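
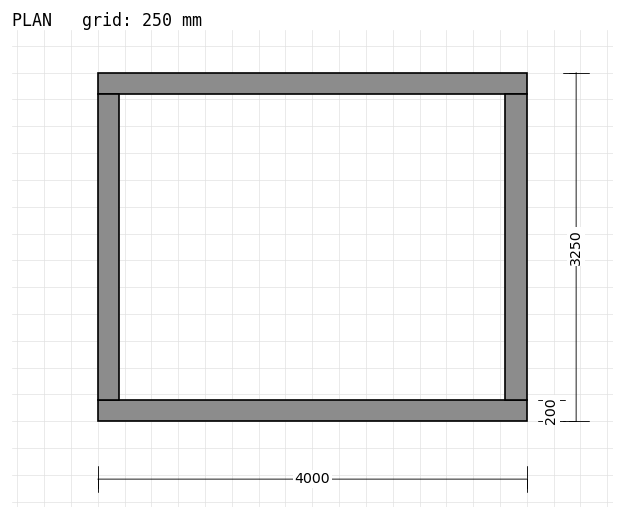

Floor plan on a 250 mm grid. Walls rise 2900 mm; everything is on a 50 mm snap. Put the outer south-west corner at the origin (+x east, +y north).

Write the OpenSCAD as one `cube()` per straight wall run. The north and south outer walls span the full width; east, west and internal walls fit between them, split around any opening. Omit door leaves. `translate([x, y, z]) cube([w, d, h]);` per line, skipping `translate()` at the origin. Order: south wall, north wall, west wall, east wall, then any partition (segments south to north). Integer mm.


cube([4000, 200, 2900]);
translate([0, 3050, 0]) cube([4000, 200, 2900]);
translate([0, 200, 0]) cube([200, 2850, 2900]);
translate([3800, 200, 0]) cube([200, 2850, 2900]);


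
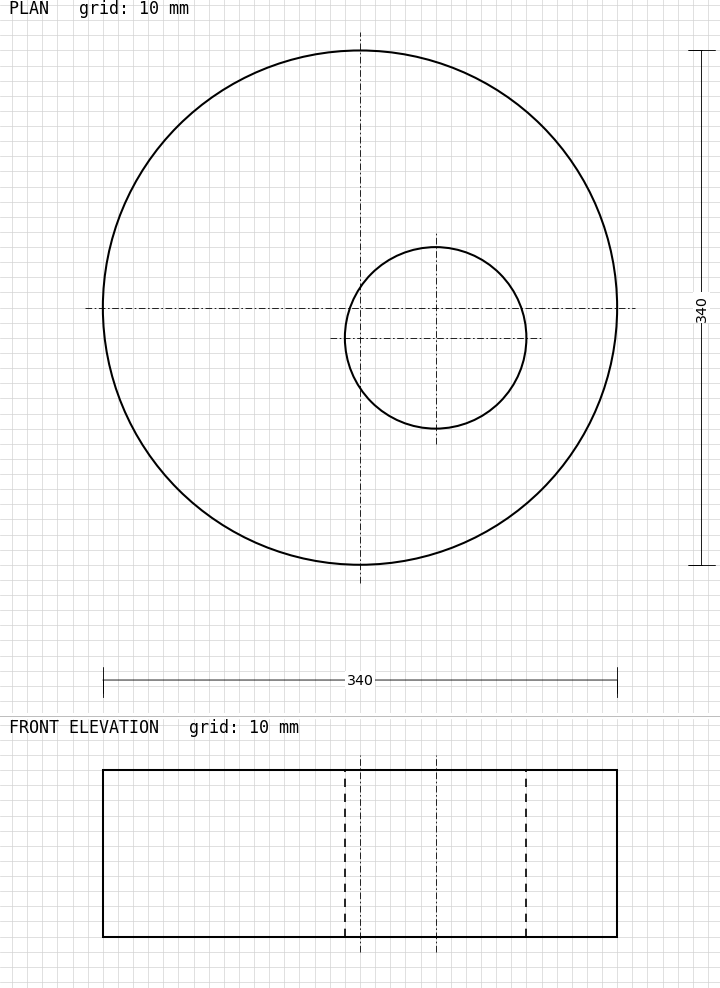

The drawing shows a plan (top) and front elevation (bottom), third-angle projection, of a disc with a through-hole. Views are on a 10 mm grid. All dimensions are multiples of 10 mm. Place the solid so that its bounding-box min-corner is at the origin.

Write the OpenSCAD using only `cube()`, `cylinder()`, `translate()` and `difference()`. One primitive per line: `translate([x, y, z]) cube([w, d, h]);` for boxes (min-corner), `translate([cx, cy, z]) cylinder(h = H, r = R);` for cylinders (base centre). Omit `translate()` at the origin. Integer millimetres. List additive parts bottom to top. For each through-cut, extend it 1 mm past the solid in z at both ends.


difference() {
  translate([170, 170, 0]) cylinder(h = 110, r = 170);
  translate([220, 150, -1]) cylinder(h = 112, r = 60);
}


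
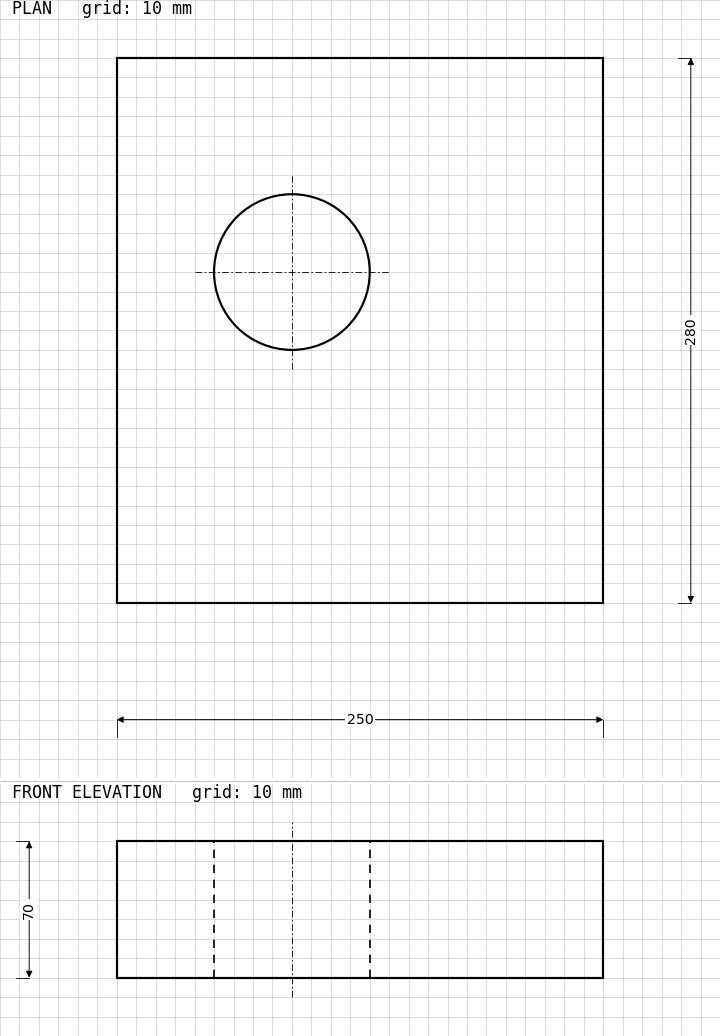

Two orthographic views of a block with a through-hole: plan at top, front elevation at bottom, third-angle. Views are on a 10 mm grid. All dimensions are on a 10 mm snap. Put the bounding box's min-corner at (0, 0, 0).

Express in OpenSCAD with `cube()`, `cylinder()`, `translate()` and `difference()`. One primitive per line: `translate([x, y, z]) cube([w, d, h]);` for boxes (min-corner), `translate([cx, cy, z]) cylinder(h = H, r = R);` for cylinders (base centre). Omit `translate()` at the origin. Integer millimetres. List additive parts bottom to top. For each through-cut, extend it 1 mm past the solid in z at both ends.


difference() {
  cube([250, 280, 70]);
  translate([90, 170, -1]) cylinder(h = 72, r = 40);
}


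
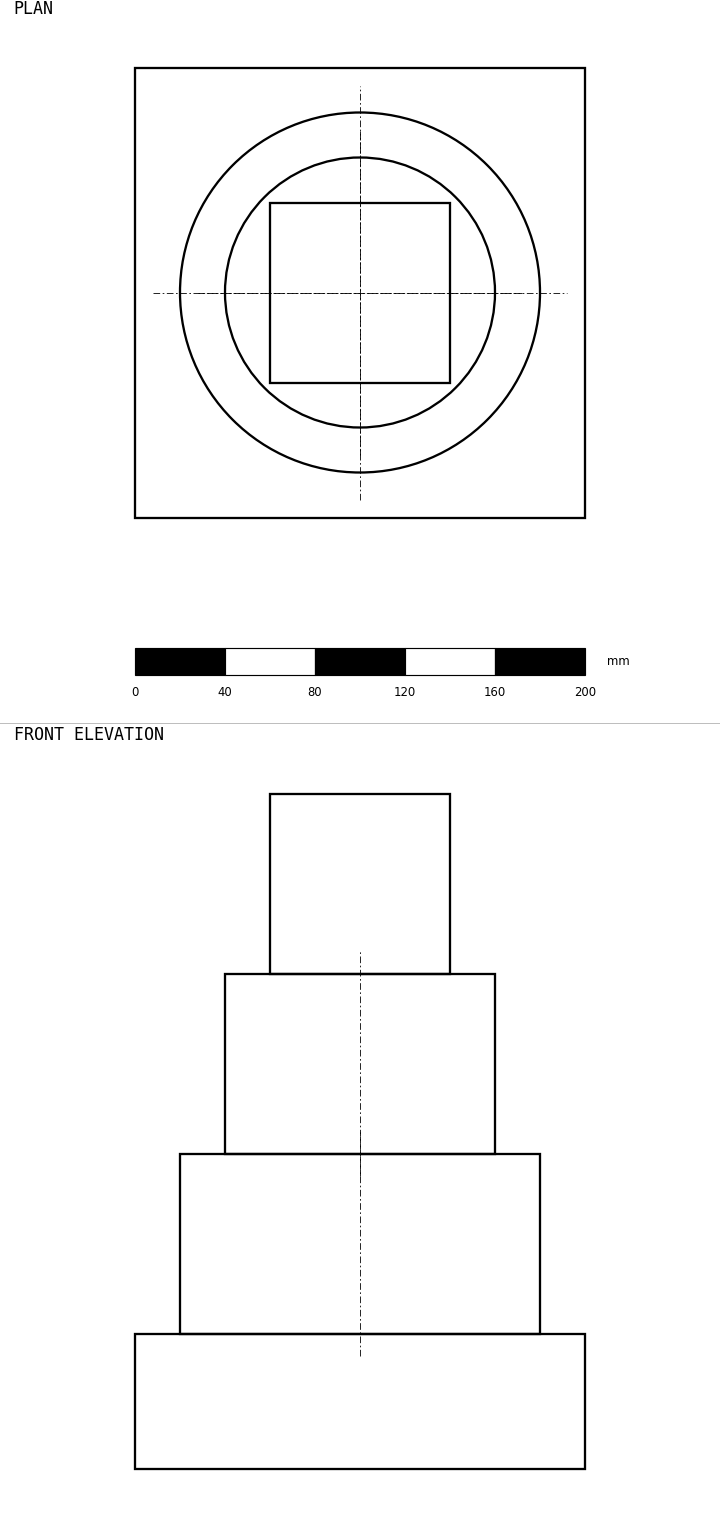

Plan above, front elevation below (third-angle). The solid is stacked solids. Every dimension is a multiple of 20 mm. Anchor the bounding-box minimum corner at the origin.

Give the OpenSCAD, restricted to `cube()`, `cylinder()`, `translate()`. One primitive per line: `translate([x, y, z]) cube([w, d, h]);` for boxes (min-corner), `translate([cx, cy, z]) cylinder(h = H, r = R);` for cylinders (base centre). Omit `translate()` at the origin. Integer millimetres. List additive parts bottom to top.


cube([200, 200, 60]);
translate([100, 100, 60]) cylinder(h = 80, r = 80);
translate([100, 100, 140]) cylinder(h = 80, r = 60);
translate([60, 60, 220]) cube([80, 80, 80]);


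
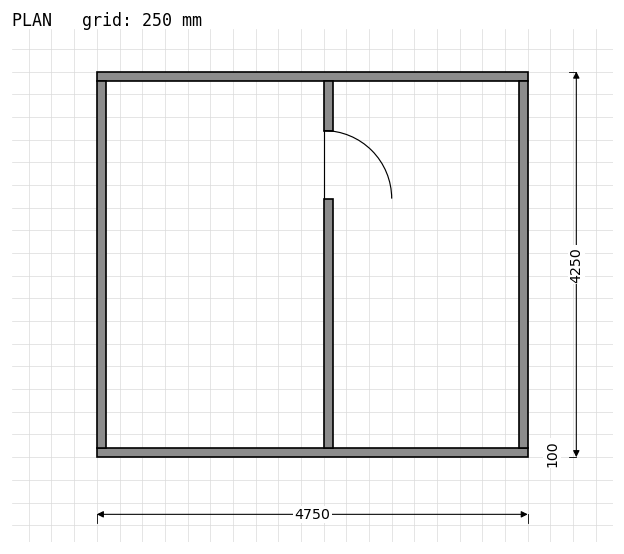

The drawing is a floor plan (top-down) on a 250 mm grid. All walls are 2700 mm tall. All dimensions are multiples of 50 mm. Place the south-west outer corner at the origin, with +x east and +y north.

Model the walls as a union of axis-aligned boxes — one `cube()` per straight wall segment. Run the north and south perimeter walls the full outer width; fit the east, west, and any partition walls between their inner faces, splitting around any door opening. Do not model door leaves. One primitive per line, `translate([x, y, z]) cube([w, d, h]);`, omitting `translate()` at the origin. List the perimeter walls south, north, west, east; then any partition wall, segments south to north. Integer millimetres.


cube([4750, 100, 2700]);
translate([0, 4150, 0]) cube([4750, 100, 2700]);
translate([0, 100, 0]) cube([100, 4050, 2700]);
translate([4650, 100, 0]) cube([100, 4050, 2700]);
translate([2500, 100, 0]) cube([100, 2750, 2700]);
translate([2500, 3600, 0]) cube([100, 550, 2700]);


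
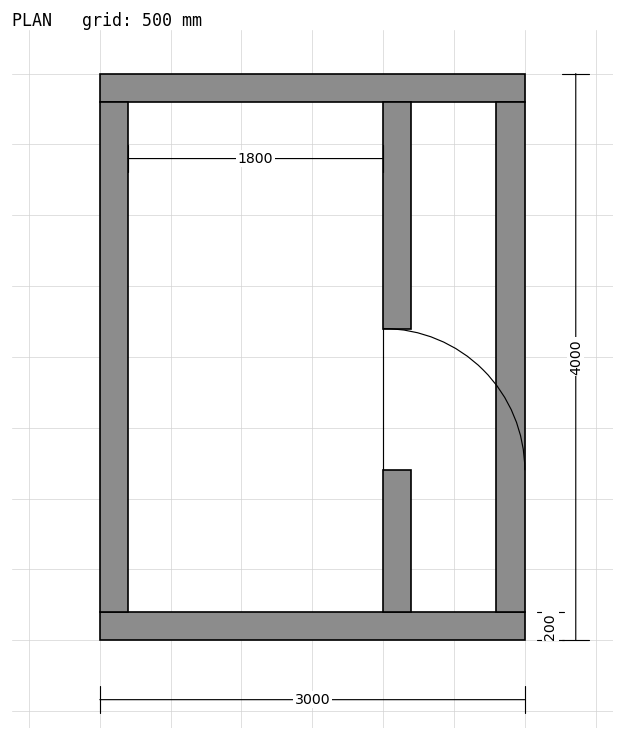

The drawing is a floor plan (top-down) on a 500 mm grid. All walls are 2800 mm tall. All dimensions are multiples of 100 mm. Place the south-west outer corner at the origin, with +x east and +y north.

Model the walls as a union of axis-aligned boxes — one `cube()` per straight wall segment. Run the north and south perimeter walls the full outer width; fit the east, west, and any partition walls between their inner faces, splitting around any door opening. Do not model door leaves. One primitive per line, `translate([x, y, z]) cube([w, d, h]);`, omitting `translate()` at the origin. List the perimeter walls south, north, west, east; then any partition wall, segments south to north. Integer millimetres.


cube([3000, 200, 2800]);
translate([0, 3800, 0]) cube([3000, 200, 2800]);
translate([0, 200, 0]) cube([200, 3600, 2800]);
translate([2800, 200, 0]) cube([200, 3600, 2800]);
translate([2000, 200, 0]) cube([200, 1000, 2800]);
translate([2000, 2200, 0]) cube([200, 1600, 2800]);


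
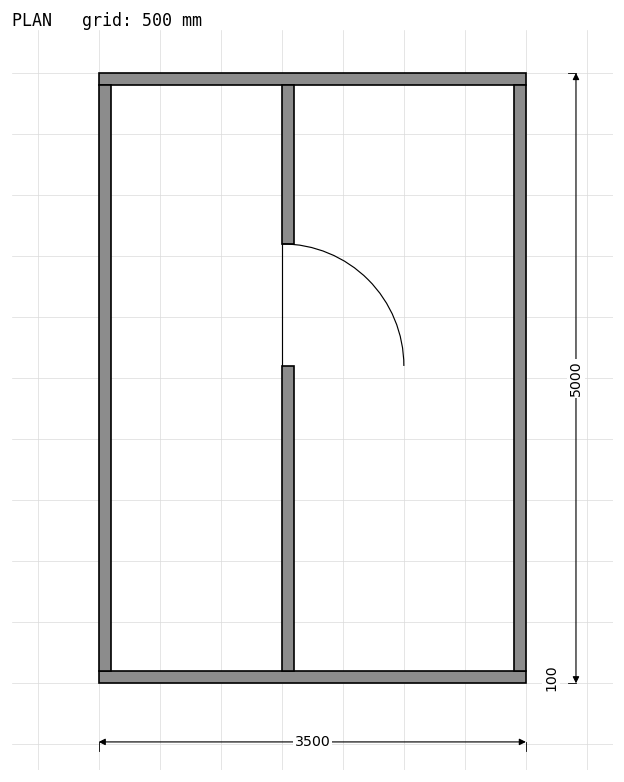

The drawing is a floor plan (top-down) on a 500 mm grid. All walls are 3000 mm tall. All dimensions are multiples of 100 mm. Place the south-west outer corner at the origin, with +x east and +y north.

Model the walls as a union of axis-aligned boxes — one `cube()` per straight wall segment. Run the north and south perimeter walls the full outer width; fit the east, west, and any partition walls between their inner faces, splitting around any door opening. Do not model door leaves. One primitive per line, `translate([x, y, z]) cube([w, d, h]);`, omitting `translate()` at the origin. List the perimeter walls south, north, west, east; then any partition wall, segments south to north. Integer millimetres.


cube([3500, 100, 3000]);
translate([0, 4900, 0]) cube([3500, 100, 3000]);
translate([0, 100, 0]) cube([100, 4800, 3000]);
translate([3400, 100, 0]) cube([100, 4800, 3000]);
translate([1500, 100, 0]) cube([100, 2500, 3000]);
translate([1500, 3600, 0]) cube([100, 1300, 3000]);


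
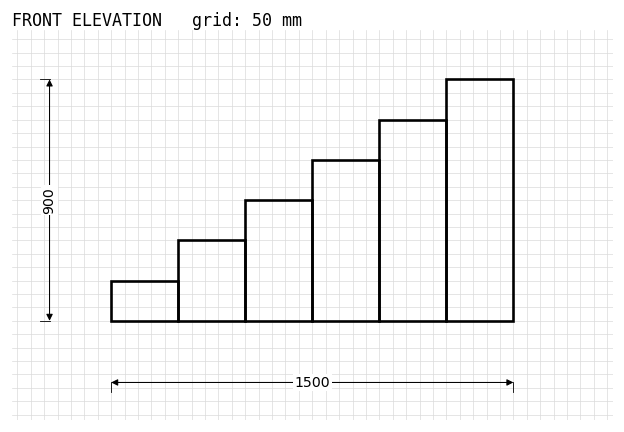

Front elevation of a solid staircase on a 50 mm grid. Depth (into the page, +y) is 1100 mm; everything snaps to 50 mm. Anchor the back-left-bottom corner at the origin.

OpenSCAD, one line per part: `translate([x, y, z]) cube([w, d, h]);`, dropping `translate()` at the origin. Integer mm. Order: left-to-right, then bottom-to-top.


cube([250, 1100, 150]);
translate([250, 0, 0]) cube([250, 1100, 300]);
translate([500, 0, 0]) cube([250, 1100, 450]);
translate([750, 0, 0]) cube([250, 1100, 600]);
translate([1000, 0, 0]) cube([250, 1100, 750]);
translate([1250, 0, 0]) cube([250, 1100, 900]);


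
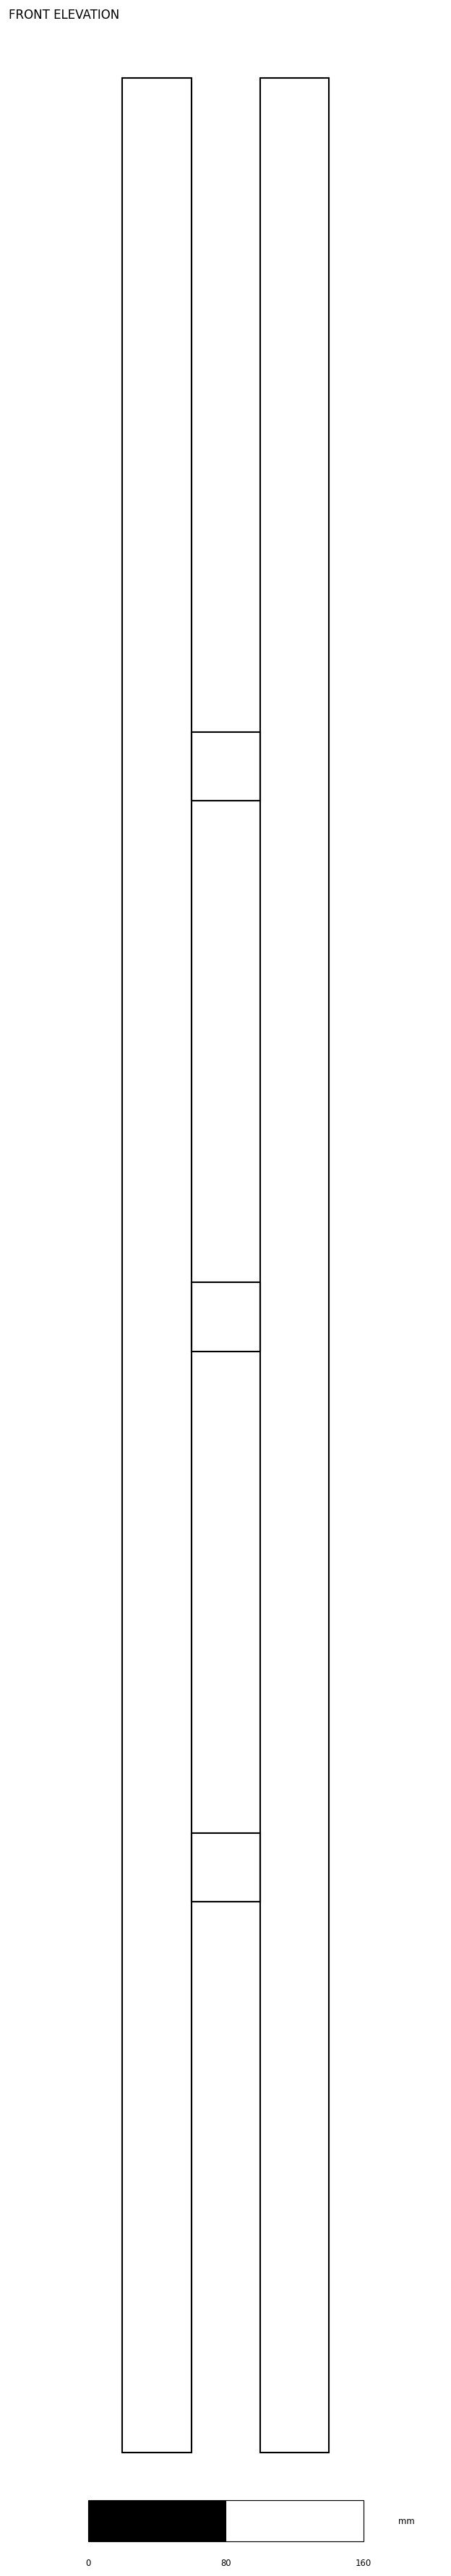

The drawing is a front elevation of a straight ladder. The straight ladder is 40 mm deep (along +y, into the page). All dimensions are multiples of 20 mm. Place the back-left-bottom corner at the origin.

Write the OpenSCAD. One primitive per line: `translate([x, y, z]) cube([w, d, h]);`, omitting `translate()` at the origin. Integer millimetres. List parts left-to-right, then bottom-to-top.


cube([40, 40, 1380]);
translate([40, 0, 320]) cube([40, 40, 40]);
translate([40, 0, 640]) cube([40, 40, 40]);
translate([40, 0, 960]) cube([40, 40, 40]);
translate([80, 0, 0]) cube([40, 40, 1380]);


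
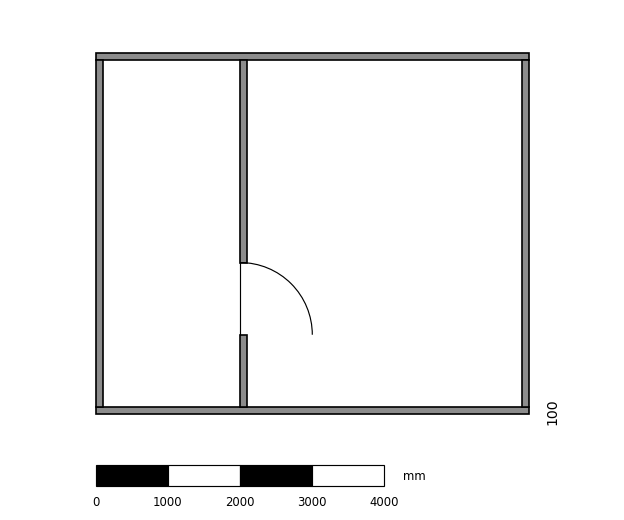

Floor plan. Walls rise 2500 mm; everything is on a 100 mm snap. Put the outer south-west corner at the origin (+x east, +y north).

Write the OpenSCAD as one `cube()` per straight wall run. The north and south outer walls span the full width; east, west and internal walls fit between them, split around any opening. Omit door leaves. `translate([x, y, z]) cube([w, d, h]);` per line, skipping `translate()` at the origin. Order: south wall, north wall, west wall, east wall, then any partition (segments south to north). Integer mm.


cube([6000, 100, 2500]);
translate([0, 4900, 0]) cube([6000, 100, 2500]);
translate([0, 100, 0]) cube([100, 4800, 2500]);
translate([5900, 100, 0]) cube([100, 4800, 2500]);
translate([2000, 100, 0]) cube([100, 1000, 2500]);
translate([2000, 2100, 0]) cube([100, 2800, 2500]);


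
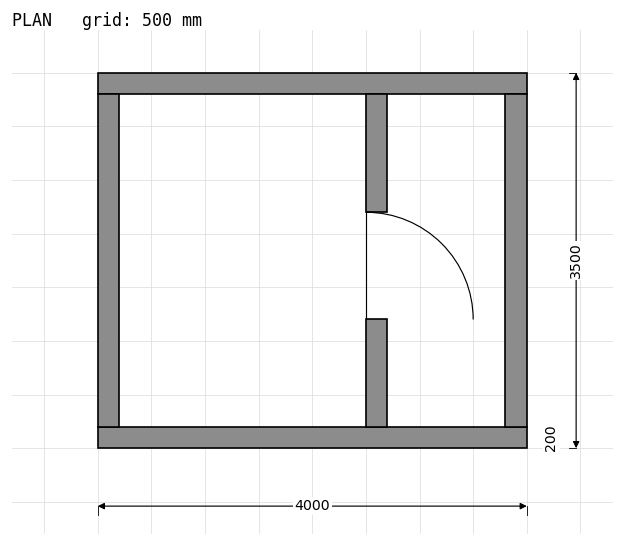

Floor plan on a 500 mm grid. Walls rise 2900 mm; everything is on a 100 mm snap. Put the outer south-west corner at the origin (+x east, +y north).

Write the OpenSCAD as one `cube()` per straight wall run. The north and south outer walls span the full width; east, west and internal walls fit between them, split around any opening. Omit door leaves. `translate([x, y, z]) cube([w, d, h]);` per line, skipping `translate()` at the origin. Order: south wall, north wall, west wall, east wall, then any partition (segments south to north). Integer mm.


cube([4000, 200, 2900]);
translate([0, 3300, 0]) cube([4000, 200, 2900]);
translate([0, 200, 0]) cube([200, 3100, 2900]);
translate([3800, 200, 0]) cube([200, 3100, 2900]);
translate([2500, 200, 0]) cube([200, 1000, 2900]);
translate([2500, 2200, 0]) cube([200, 1100, 2900]);


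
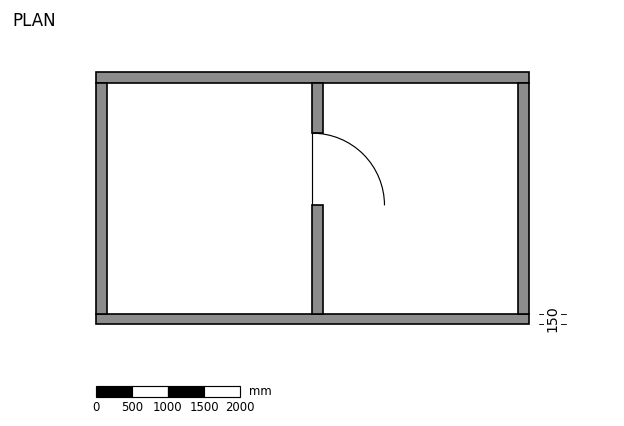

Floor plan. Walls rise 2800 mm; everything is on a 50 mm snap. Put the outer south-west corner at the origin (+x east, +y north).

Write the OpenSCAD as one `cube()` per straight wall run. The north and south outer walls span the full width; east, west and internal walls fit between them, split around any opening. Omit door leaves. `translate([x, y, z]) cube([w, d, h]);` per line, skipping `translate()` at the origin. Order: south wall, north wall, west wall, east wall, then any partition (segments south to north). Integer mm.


cube([6000, 150, 2800]);
translate([0, 3350, 0]) cube([6000, 150, 2800]);
translate([0, 150, 0]) cube([150, 3200, 2800]);
translate([5850, 150, 0]) cube([150, 3200, 2800]);
translate([3000, 150, 0]) cube([150, 1500, 2800]);
translate([3000, 2650, 0]) cube([150, 700, 2800]);


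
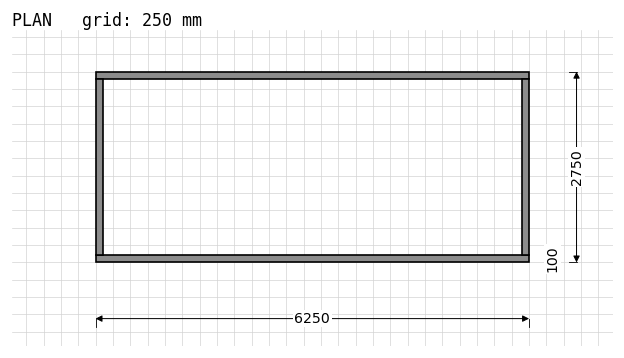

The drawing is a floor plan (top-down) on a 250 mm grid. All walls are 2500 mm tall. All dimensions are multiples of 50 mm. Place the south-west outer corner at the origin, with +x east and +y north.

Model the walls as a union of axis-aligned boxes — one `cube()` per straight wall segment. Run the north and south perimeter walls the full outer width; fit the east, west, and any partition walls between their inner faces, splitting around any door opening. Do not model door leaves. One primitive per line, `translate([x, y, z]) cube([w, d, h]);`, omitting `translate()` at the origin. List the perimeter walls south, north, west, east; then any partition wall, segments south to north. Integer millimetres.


cube([6250, 100, 2500]);
translate([0, 2650, 0]) cube([6250, 100, 2500]);
translate([0, 100, 0]) cube([100, 2550, 2500]);
translate([6150, 100, 0]) cube([100, 2550, 2500]);


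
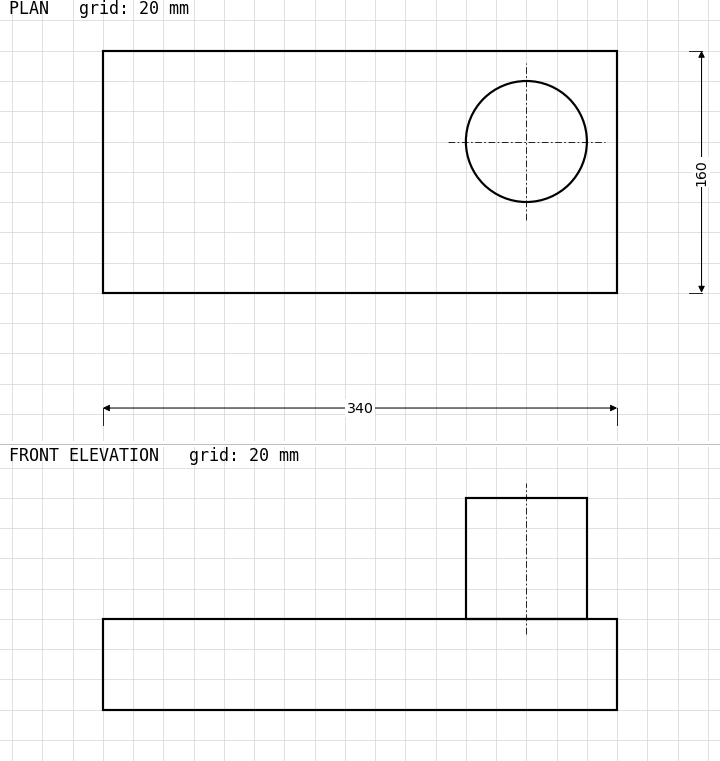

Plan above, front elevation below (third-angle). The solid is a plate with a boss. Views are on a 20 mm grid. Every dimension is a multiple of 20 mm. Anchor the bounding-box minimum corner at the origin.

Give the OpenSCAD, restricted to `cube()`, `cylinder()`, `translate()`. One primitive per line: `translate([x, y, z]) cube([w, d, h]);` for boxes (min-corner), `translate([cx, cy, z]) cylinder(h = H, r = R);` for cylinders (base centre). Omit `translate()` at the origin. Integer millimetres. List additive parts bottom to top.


cube([340, 160, 60]);
translate([280, 100, 60]) cylinder(h = 80, r = 40);


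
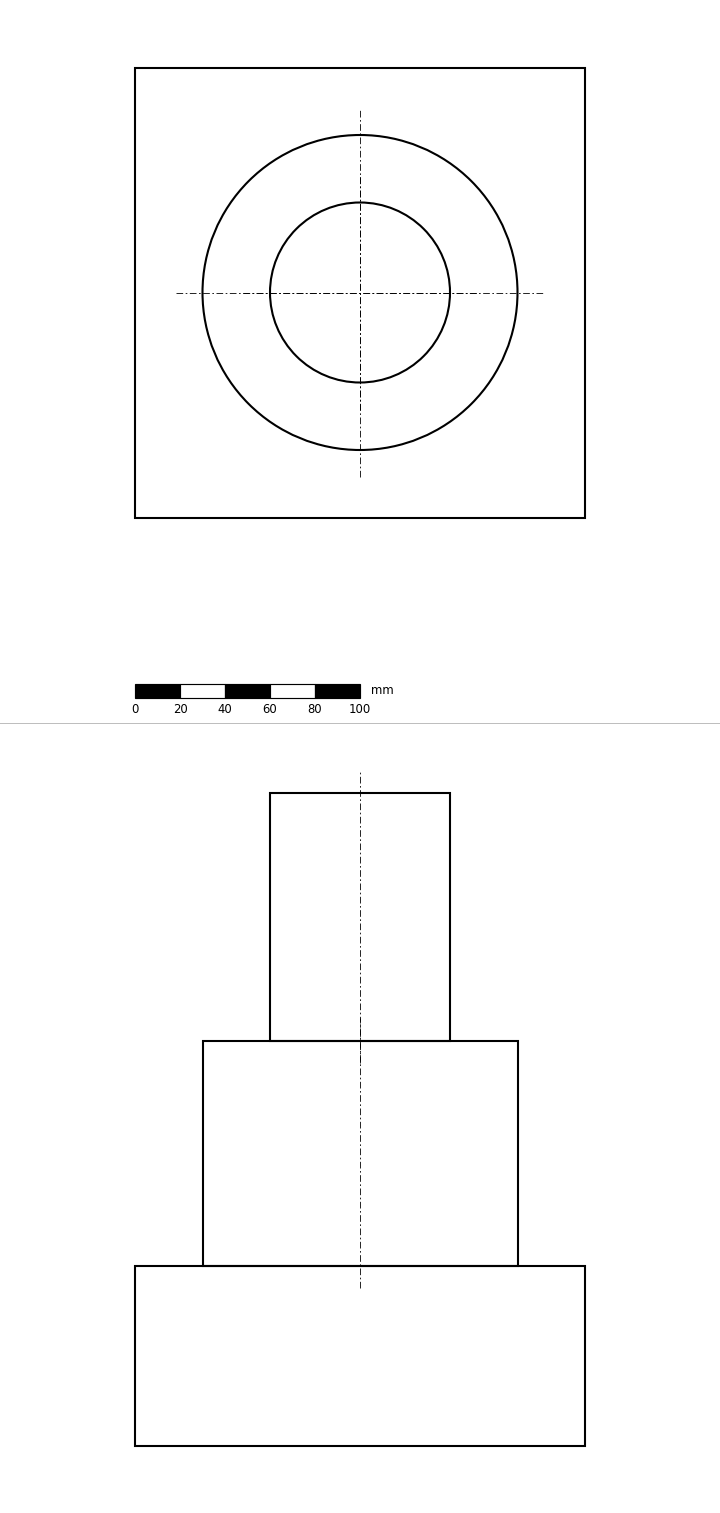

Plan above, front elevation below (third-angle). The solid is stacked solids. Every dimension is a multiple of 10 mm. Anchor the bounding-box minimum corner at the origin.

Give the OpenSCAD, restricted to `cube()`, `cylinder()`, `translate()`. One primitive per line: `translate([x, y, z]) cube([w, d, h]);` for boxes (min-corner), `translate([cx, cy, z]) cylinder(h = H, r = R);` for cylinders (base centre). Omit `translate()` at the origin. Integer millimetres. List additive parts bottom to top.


cube([200, 200, 80]);
translate([100, 100, 80]) cylinder(h = 100, r = 70);
translate([100, 100, 180]) cylinder(h = 110, r = 40);


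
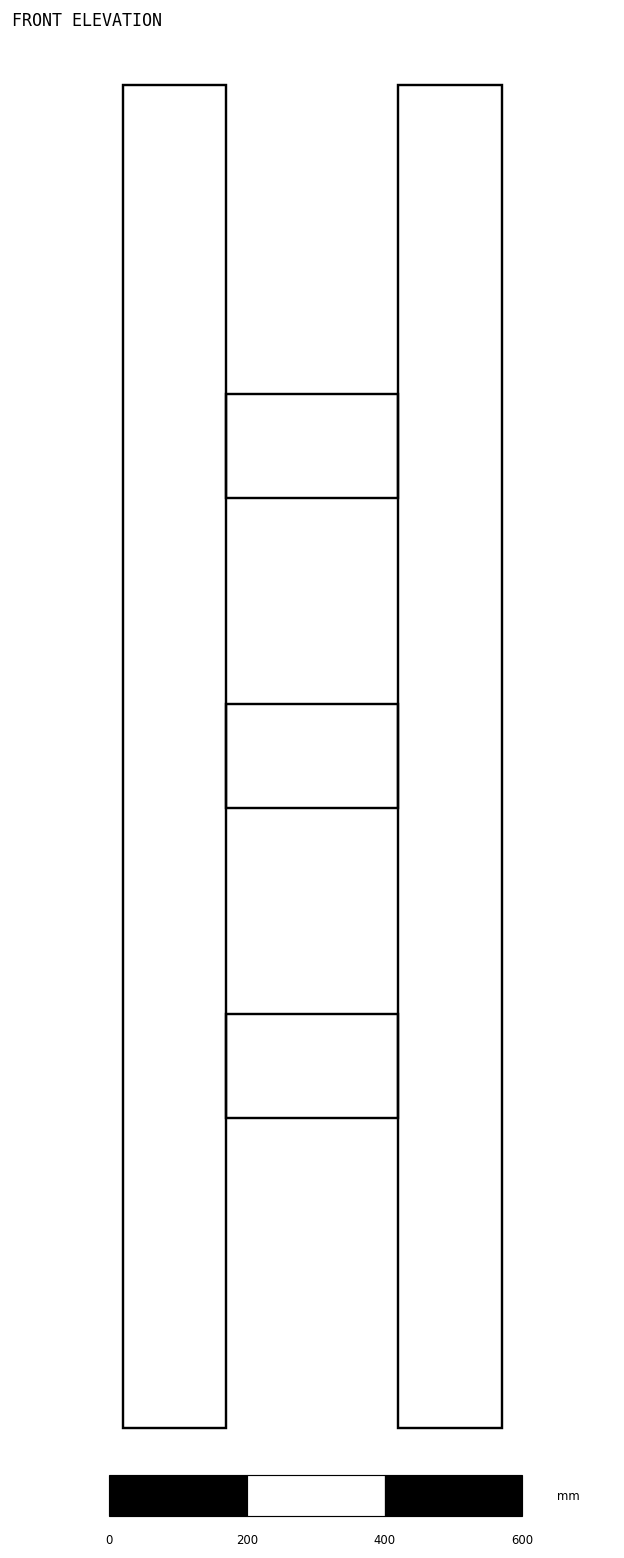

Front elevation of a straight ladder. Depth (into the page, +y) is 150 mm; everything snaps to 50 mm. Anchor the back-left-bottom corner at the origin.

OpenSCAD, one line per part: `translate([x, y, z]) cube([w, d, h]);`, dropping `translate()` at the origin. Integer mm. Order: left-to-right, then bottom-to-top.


cube([150, 150, 1950]);
translate([150, 0, 450]) cube([250, 150, 150]);
translate([150, 0, 900]) cube([250, 150, 150]);
translate([150, 0, 1350]) cube([250, 150, 150]);
translate([400, 0, 0]) cube([150, 150, 1950]);


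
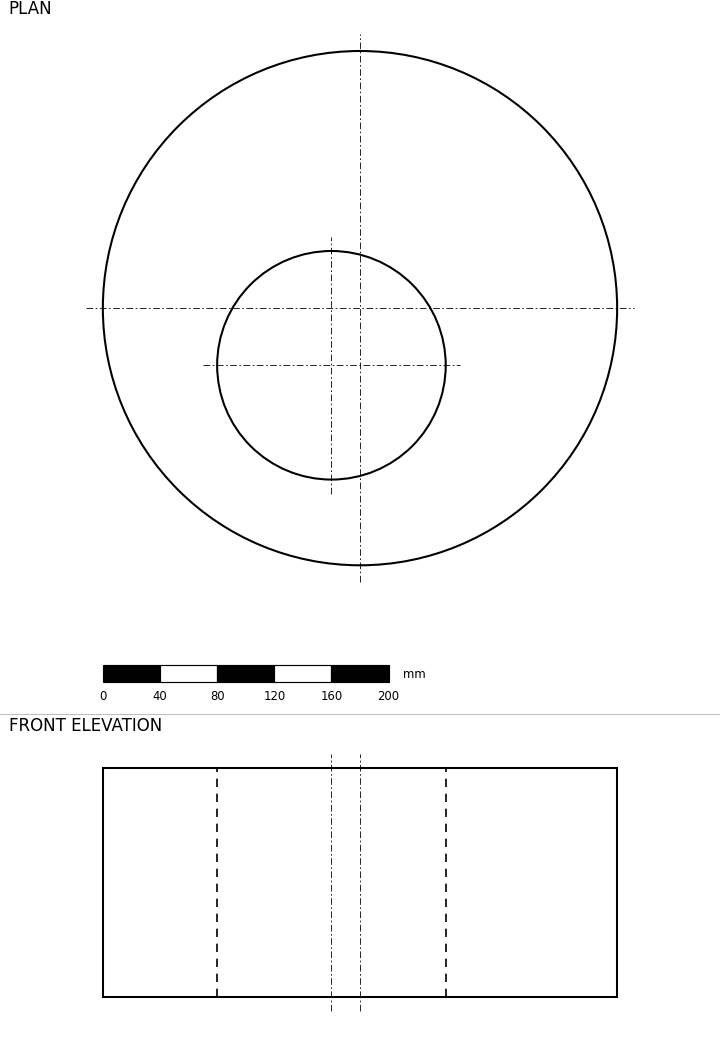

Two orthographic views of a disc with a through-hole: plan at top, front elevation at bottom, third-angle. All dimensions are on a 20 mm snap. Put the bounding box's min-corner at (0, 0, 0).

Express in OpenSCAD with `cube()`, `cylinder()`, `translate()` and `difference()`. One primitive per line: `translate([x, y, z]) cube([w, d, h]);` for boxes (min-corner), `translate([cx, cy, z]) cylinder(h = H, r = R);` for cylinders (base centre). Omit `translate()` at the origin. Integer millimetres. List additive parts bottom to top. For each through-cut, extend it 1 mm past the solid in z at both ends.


difference() {
  translate([180, 180, 0]) cylinder(h = 160, r = 180);
  translate([160, 140, -1]) cylinder(h = 162, r = 80);
}


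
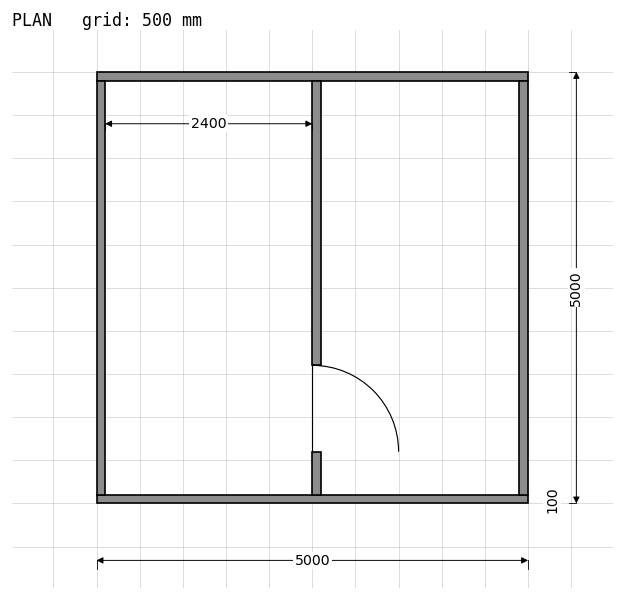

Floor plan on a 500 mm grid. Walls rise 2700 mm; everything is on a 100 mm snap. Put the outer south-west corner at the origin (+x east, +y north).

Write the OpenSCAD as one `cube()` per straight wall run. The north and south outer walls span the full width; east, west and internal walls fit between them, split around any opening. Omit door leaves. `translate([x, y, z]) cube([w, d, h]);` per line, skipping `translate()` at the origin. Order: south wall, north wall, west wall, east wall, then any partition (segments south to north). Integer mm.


cube([5000, 100, 2700]);
translate([0, 4900, 0]) cube([5000, 100, 2700]);
translate([0, 100, 0]) cube([100, 4800, 2700]);
translate([4900, 100, 0]) cube([100, 4800, 2700]);
translate([2500, 100, 0]) cube([100, 500, 2700]);
translate([2500, 1600, 0]) cube([100, 3300, 2700]);


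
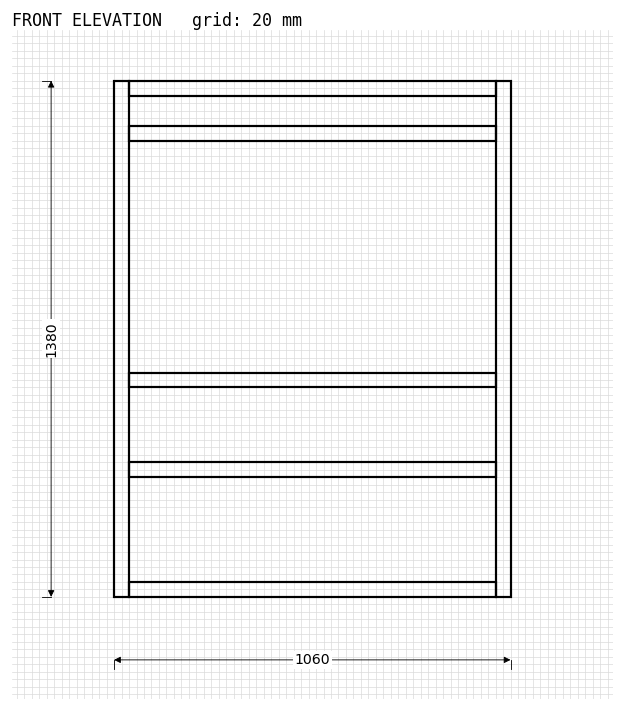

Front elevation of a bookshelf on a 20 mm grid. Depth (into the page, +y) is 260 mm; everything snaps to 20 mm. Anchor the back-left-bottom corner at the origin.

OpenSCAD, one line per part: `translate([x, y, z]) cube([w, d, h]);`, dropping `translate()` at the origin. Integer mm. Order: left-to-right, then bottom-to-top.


cube([40, 260, 1380]);
translate([40, 0, 0]) cube([980, 260, 40]);
translate([40, 0, 320]) cube([980, 260, 40]);
translate([40, 0, 560]) cube([980, 260, 40]);
translate([40, 0, 1220]) cube([980, 260, 40]);
translate([40, 0, 1340]) cube([980, 260, 40]);
translate([1020, 0, 0]) cube([40, 260, 1380]);


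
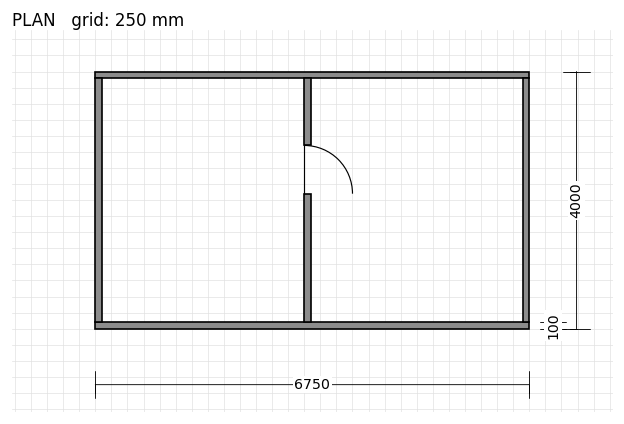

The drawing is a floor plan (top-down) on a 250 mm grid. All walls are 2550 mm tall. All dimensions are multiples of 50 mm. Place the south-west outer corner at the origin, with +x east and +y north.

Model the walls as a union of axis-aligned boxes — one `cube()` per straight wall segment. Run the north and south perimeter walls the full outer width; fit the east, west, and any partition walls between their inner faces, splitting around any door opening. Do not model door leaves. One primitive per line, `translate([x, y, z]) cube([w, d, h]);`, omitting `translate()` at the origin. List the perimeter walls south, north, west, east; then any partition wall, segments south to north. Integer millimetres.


cube([6750, 100, 2550]);
translate([0, 3900, 0]) cube([6750, 100, 2550]);
translate([0, 100, 0]) cube([100, 3800, 2550]);
translate([6650, 100, 0]) cube([100, 3800, 2550]);
translate([3250, 100, 0]) cube([100, 2000, 2550]);
translate([3250, 2850, 0]) cube([100, 1050, 2550]);


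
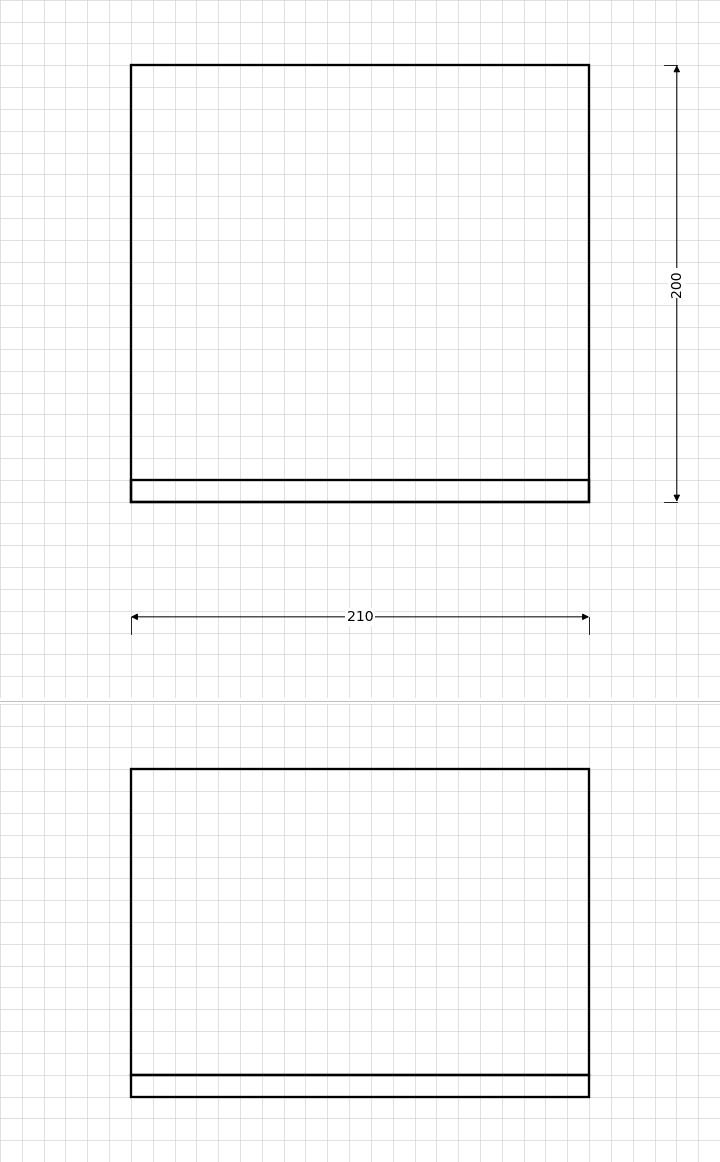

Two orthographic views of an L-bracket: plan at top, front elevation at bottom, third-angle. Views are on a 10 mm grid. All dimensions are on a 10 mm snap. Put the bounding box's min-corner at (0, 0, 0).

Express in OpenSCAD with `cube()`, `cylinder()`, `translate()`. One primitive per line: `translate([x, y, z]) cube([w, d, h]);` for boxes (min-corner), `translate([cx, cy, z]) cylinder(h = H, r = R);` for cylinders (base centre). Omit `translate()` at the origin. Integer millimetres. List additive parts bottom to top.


cube([210, 200, 10]);
translate([0, 0, 10]) cube([210, 10, 140]);


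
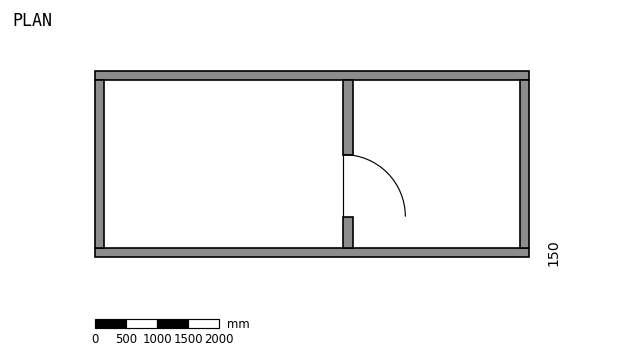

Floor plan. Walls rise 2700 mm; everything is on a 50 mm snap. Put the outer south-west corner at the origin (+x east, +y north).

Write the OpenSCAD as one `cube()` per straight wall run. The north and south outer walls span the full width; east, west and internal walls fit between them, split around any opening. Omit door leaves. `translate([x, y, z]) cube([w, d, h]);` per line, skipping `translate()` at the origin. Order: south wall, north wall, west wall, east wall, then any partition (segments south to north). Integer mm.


cube([7000, 150, 2700]);
translate([0, 2850, 0]) cube([7000, 150, 2700]);
translate([0, 150, 0]) cube([150, 2700, 2700]);
translate([6850, 150, 0]) cube([150, 2700, 2700]);
translate([4000, 150, 0]) cube([150, 500, 2700]);
translate([4000, 1650, 0]) cube([150, 1200, 2700]);


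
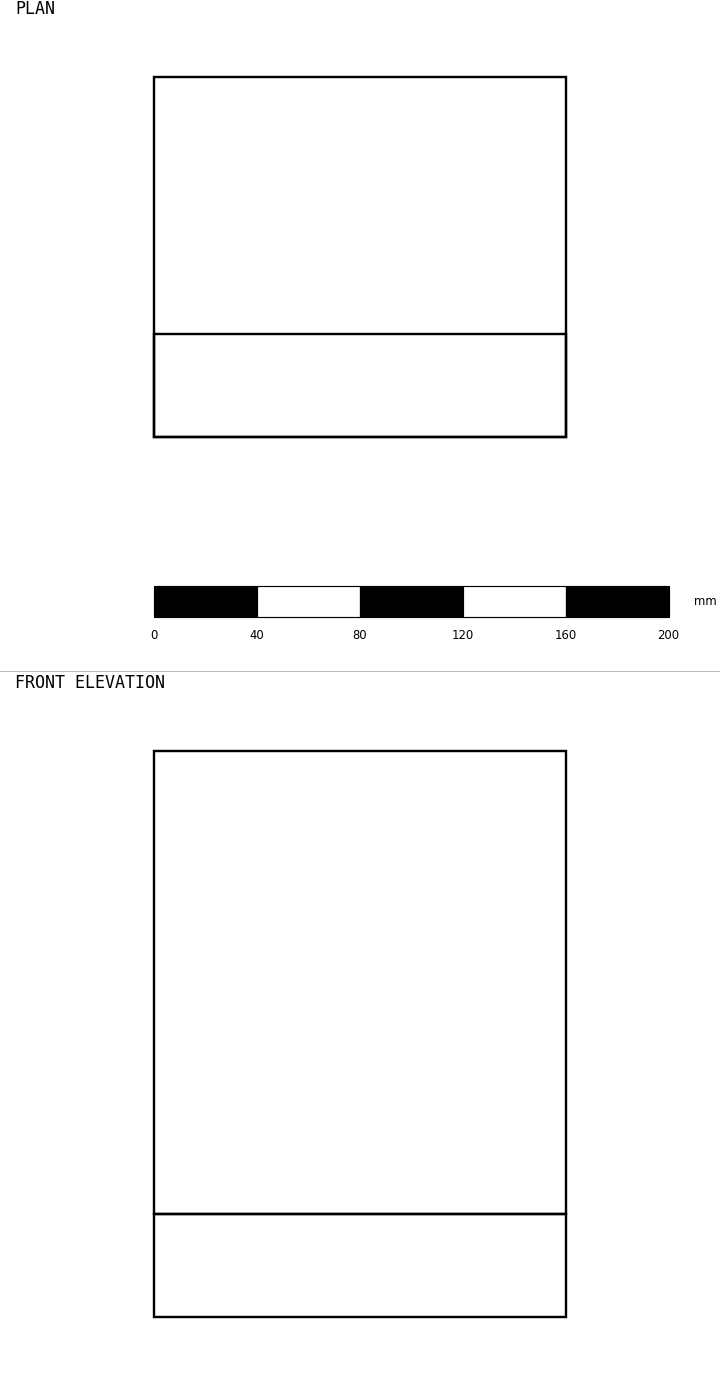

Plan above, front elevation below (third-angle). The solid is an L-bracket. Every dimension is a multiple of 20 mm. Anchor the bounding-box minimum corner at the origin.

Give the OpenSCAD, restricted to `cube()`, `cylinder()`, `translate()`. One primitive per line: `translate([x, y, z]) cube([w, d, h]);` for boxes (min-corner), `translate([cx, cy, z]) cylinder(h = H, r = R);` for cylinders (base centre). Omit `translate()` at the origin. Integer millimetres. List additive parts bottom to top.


cube([160, 140, 40]);
translate([0, 0, 40]) cube([160, 40, 180]);


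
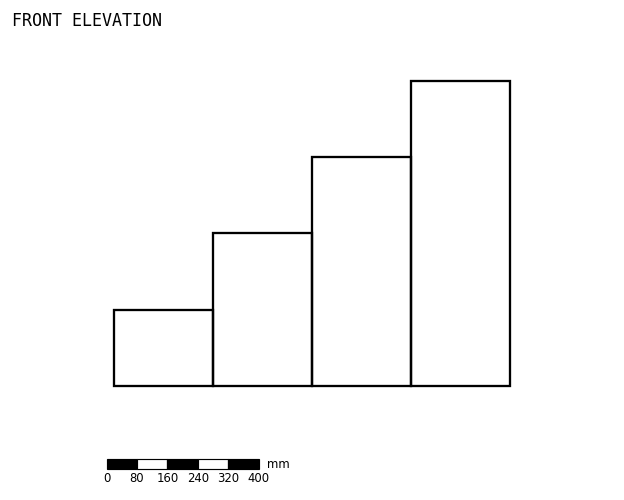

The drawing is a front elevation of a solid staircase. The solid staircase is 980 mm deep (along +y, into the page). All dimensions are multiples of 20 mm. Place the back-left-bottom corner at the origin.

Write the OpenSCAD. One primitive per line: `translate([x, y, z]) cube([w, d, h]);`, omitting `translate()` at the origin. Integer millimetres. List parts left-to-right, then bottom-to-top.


cube([260, 980, 200]);
translate([260, 0, 0]) cube([260, 980, 400]);
translate([520, 0, 0]) cube([260, 980, 600]);
translate([780, 0, 0]) cube([260, 980, 800]);


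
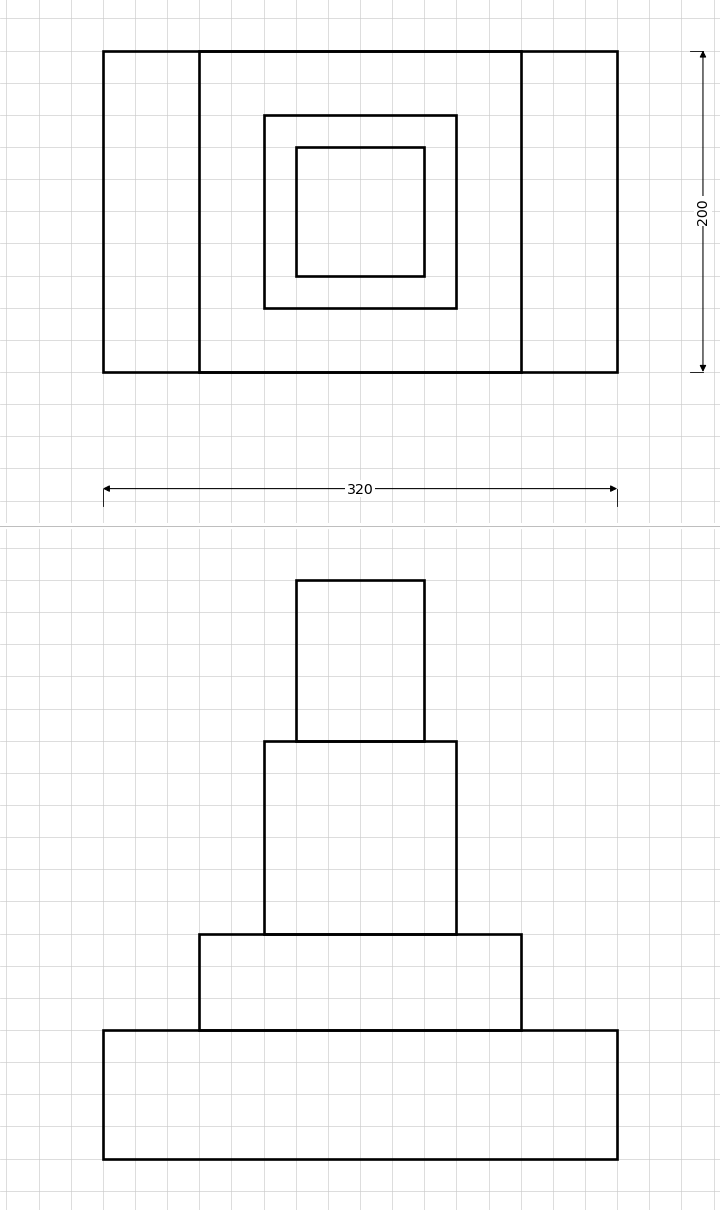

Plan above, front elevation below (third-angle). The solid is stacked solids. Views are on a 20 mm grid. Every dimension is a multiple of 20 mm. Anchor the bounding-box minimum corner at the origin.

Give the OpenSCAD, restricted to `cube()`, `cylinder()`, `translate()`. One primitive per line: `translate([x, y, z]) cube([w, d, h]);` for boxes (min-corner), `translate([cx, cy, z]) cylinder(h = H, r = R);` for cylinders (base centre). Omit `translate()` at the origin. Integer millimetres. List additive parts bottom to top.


cube([320, 200, 80]);
translate([60, 0, 80]) cube([200, 200, 60]);
translate([100, 40, 140]) cube([120, 120, 120]);
translate([120, 60, 260]) cube([80, 80, 100]);


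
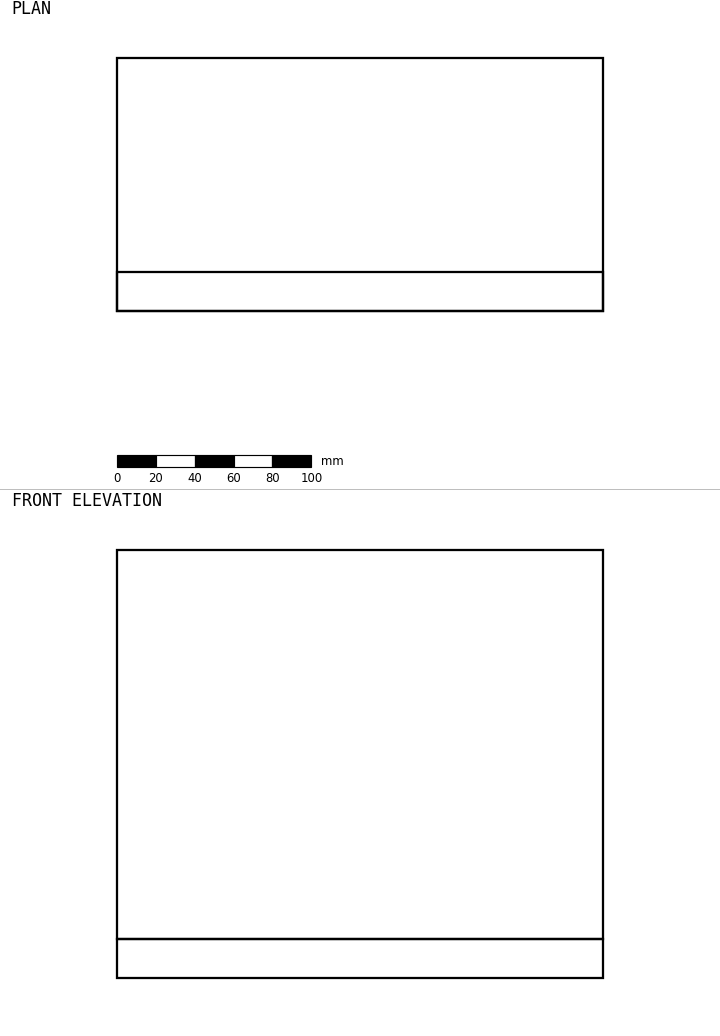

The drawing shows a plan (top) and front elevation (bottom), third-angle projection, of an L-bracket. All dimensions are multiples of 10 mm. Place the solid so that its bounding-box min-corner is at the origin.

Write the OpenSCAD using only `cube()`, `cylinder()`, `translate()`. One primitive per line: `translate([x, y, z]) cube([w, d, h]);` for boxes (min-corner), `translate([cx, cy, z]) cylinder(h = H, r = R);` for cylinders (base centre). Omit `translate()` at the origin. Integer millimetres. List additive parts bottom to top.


cube([250, 130, 20]);
translate([0, 0, 20]) cube([250, 20, 200]);


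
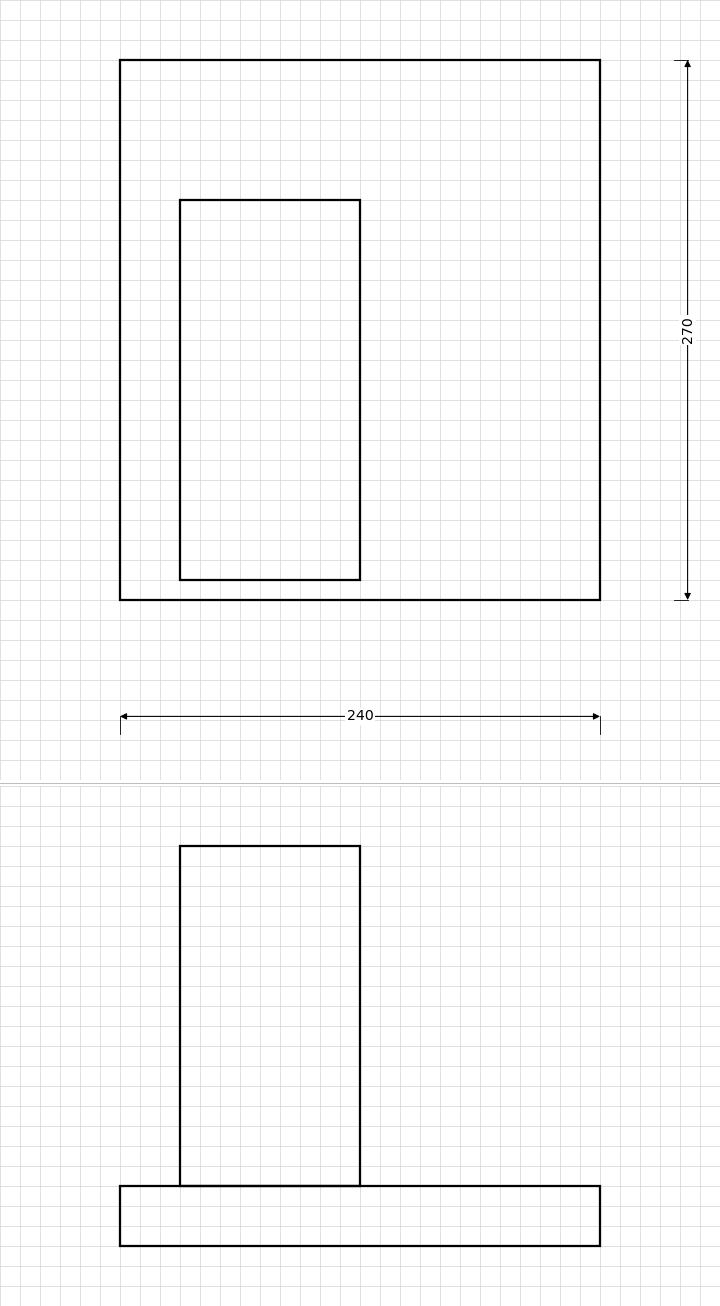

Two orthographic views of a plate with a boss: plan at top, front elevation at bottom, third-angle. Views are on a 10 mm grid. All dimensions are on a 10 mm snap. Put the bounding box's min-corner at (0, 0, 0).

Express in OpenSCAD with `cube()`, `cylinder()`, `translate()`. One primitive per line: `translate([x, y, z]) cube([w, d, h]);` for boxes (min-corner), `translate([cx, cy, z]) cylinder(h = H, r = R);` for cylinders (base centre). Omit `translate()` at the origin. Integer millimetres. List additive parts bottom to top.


cube([240, 270, 30]);
translate([30, 10, 30]) cube([90, 190, 170]);


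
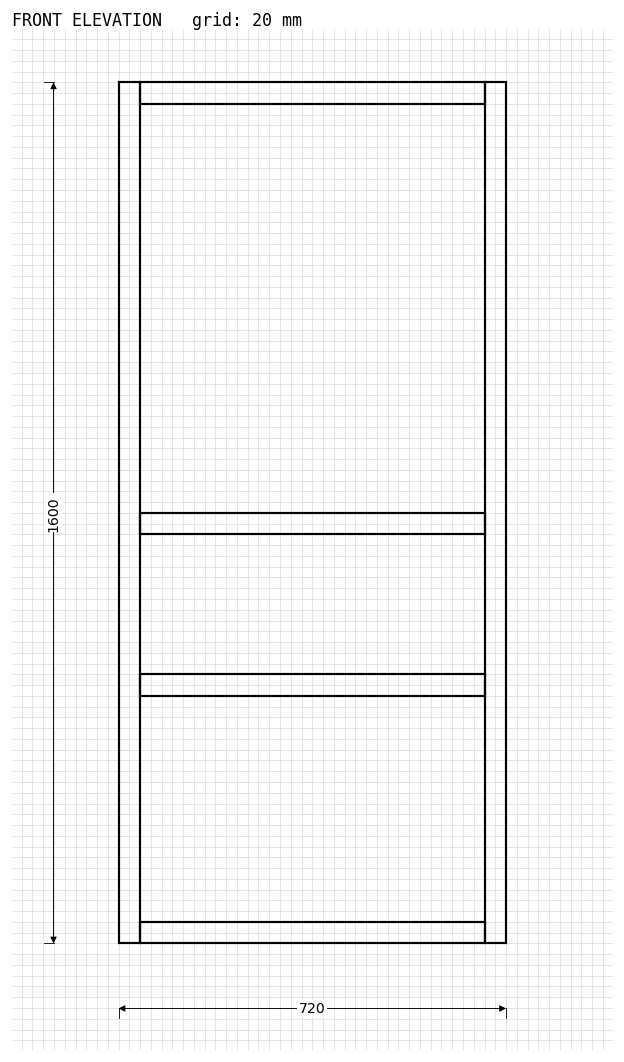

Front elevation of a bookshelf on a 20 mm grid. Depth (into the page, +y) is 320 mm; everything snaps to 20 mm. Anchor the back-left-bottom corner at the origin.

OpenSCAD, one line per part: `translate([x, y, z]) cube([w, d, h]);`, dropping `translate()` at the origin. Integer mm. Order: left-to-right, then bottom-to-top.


cube([40, 320, 1600]);
translate([40, 0, 0]) cube([640, 320, 40]);
translate([40, 0, 460]) cube([640, 320, 40]);
translate([40, 0, 760]) cube([640, 320, 40]);
translate([40, 0, 1560]) cube([640, 320, 40]);
translate([680, 0, 0]) cube([40, 320, 1600]);


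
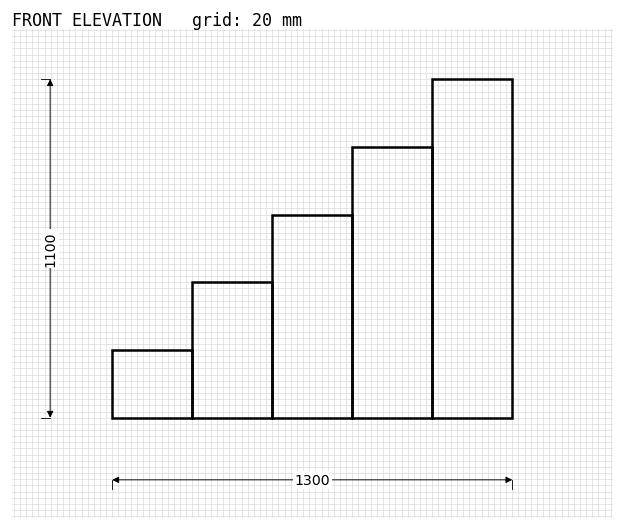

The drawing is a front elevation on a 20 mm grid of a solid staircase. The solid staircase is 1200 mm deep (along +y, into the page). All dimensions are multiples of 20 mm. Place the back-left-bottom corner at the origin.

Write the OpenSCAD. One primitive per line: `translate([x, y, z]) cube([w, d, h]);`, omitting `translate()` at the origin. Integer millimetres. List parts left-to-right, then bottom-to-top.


cube([260, 1200, 220]);
translate([260, 0, 0]) cube([260, 1200, 440]);
translate([520, 0, 0]) cube([260, 1200, 660]);
translate([780, 0, 0]) cube([260, 1200, 880]);
translate([1040, 0, 0]) cube([260, 1200, 1100]);


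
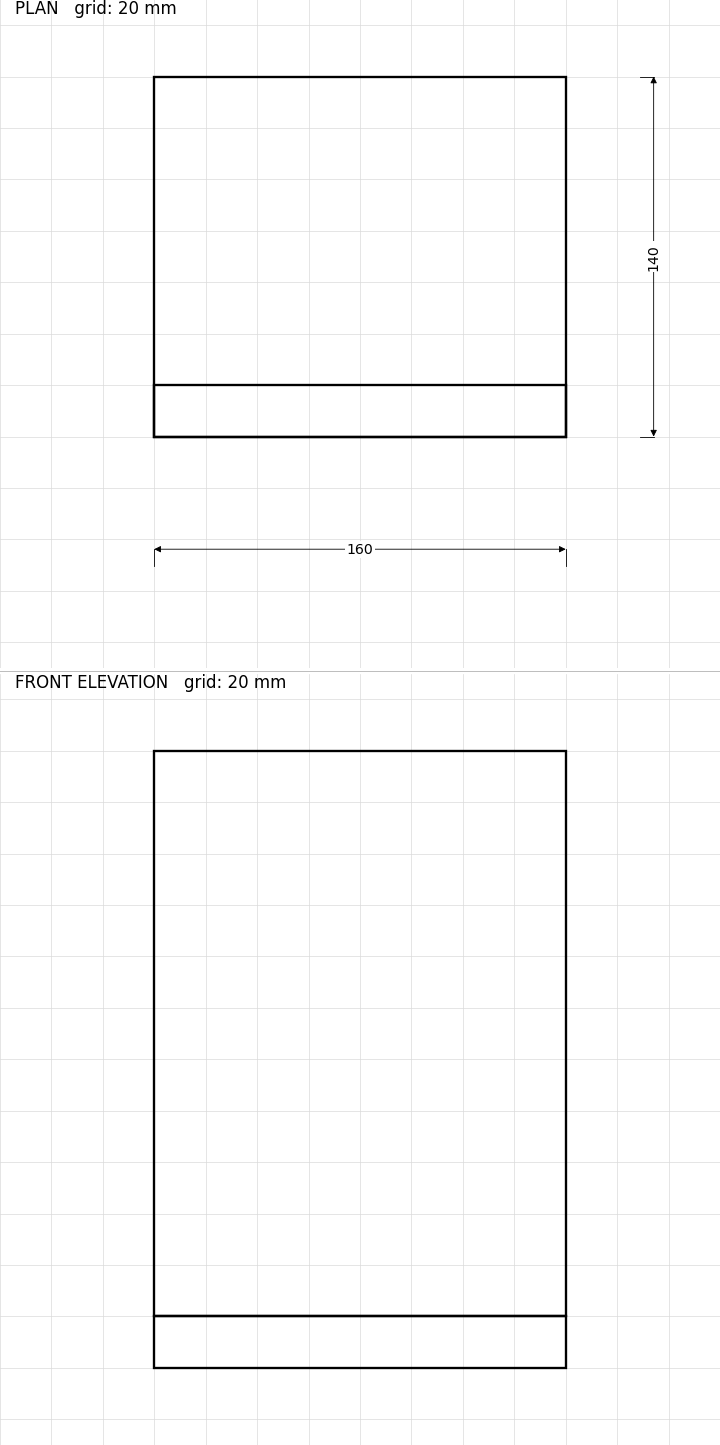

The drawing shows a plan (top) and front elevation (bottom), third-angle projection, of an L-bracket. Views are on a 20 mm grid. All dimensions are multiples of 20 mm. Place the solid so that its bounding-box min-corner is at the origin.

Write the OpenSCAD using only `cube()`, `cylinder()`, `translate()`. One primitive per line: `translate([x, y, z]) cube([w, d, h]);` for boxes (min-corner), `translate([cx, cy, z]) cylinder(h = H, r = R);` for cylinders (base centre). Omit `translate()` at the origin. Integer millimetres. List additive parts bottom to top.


cube([160, 140, 20]);
translate([0, 0, 20]) cube([160, 20, 220]);


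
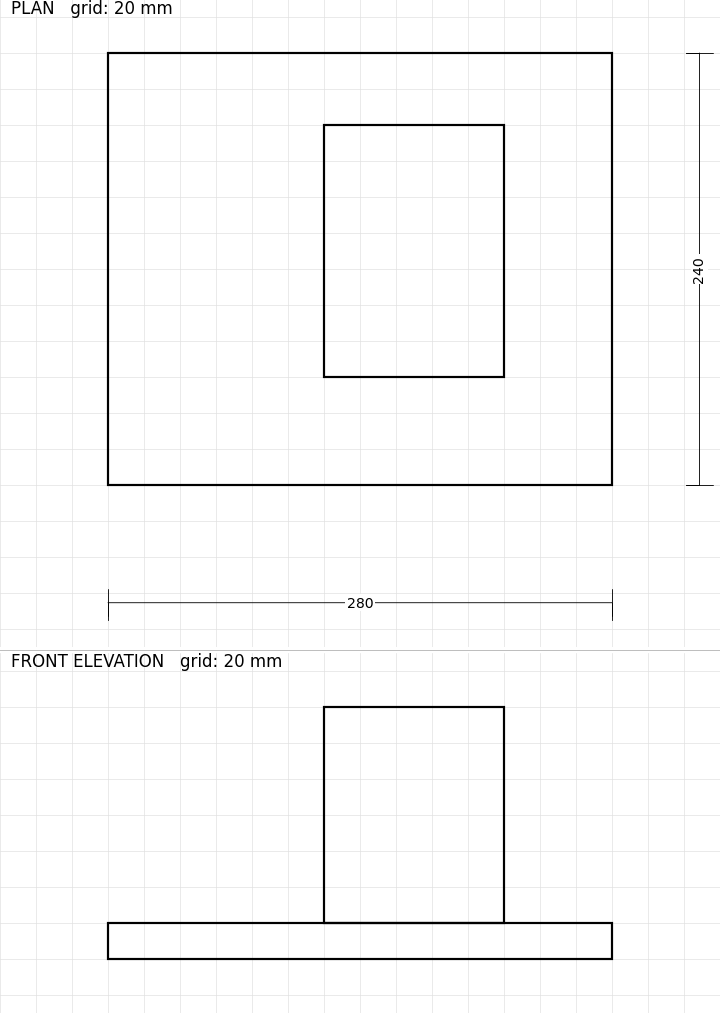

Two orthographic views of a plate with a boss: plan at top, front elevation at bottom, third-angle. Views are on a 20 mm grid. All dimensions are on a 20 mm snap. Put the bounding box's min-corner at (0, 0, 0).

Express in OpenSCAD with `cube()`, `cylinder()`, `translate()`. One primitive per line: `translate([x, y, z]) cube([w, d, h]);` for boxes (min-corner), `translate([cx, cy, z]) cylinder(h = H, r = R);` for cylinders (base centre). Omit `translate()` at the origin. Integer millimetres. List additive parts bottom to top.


cube([280, 240, 20]);
translate([120, 60, 20]) cube([100, 140, 120]);


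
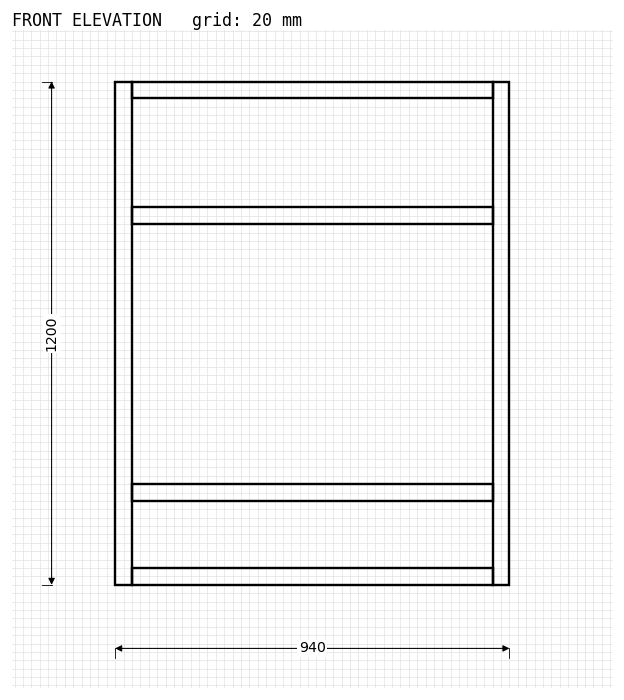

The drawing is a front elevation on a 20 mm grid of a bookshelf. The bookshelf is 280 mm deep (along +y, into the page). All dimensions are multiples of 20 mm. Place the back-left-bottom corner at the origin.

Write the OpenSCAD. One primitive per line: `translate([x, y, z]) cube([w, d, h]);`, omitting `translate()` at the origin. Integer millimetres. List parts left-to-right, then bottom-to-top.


cube([40, 280, 1200]);
translate([40, 0, 0]) cube([860, 280, 40]);
translate([40, 0, 200]) cube([860, 280, 40]);
translate([40, 0, 860]) cube([860, 280, 40]);
translate([40, 0, 1160]) cube([860, 280, 40]);
translate([900, 0, 0]) cube([40, 280, 1200]);


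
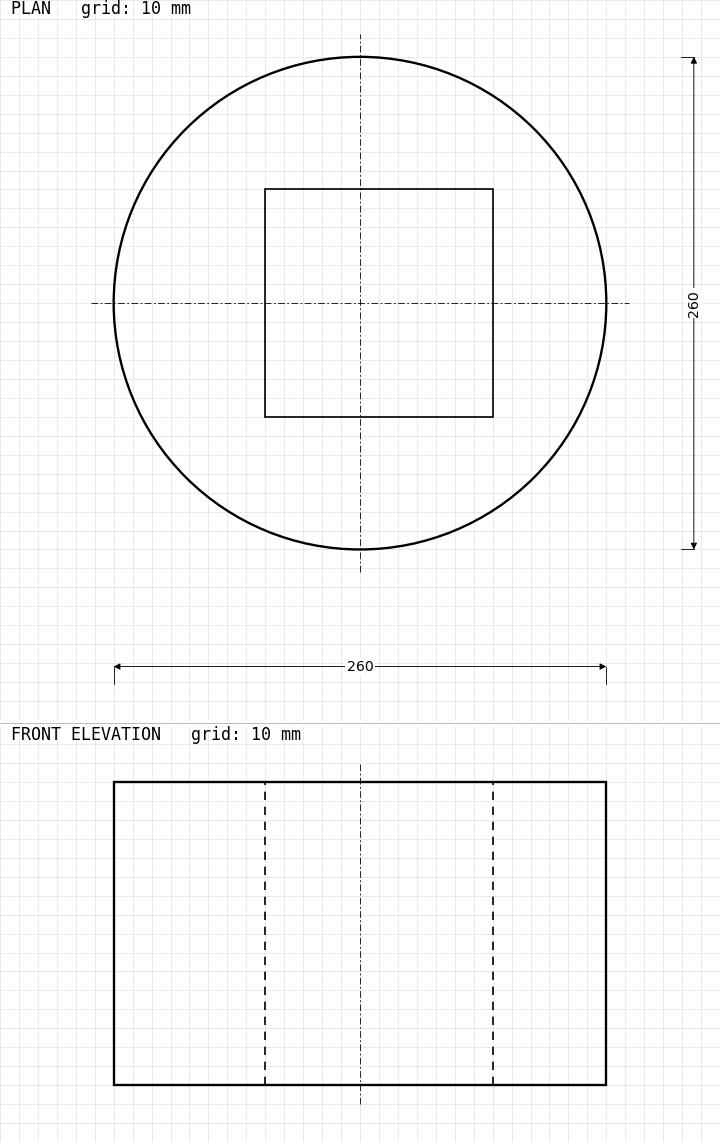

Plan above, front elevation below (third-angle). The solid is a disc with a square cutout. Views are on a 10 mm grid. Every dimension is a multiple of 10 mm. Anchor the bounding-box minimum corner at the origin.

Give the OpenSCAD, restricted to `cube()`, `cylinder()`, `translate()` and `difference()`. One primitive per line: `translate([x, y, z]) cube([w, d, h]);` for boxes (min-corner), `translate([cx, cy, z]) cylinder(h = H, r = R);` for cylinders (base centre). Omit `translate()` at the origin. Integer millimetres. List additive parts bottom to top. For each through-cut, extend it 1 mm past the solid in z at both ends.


difference() {
  translate([130, 130, 0]) cylinder(h = 160, r = 130);
  translate([80, 70, -1]) cube([120, 120, 162]);
}


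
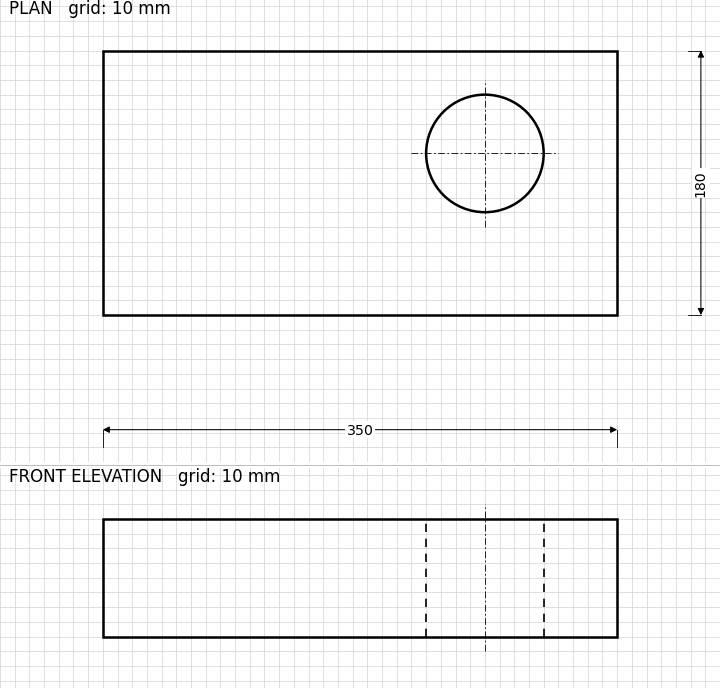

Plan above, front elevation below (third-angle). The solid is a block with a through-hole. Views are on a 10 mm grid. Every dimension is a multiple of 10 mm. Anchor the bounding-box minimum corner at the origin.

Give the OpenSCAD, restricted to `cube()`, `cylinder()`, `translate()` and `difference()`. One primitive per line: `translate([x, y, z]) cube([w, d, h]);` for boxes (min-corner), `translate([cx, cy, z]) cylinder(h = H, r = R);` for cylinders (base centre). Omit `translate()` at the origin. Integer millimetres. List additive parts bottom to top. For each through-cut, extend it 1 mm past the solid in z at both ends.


difference() {
  cube([350, 180, 80]);
  translate([260, 110, -1]) cylinder(h = 82, r = 40);
}


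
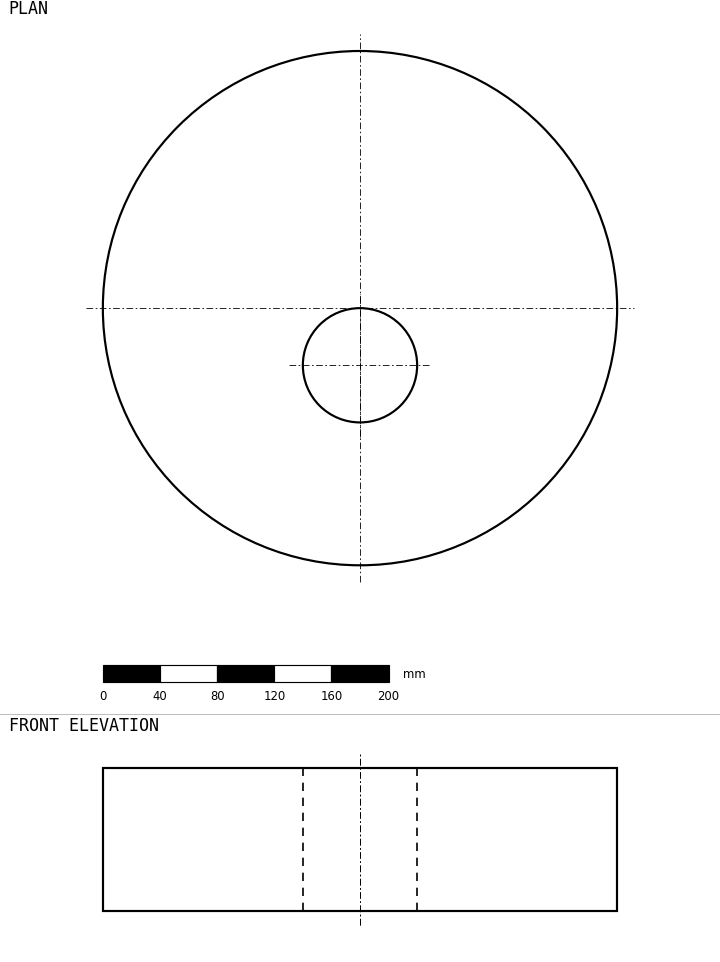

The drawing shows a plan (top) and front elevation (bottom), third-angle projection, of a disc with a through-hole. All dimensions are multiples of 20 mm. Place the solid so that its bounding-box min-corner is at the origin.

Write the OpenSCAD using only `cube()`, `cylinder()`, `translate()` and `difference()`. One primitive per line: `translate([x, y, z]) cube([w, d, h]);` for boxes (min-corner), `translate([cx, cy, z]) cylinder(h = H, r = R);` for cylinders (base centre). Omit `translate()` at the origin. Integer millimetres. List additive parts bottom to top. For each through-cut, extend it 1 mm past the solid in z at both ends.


difference() {
  translate([180, 180, 0]) cylinder(h = 100, r = 180);
  translate([180, 140, -1]) cylinder(h = 102, r = 40);
}


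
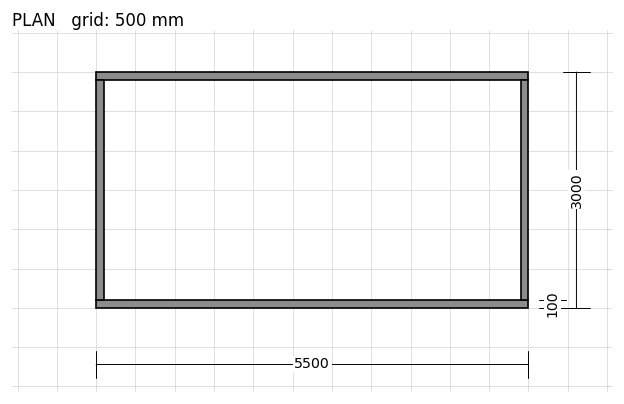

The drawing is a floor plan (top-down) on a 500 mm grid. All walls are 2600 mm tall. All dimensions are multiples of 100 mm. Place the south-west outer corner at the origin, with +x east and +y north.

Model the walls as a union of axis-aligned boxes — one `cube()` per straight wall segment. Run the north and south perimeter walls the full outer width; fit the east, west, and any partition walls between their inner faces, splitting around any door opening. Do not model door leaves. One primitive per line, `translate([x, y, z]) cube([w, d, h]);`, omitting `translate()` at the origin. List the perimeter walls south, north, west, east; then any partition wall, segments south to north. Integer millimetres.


cube([5500, 100, 2600]);
translate([0, 2900, 0]) cube([5500, 100, 2600]);
translate([0, 100, 0]) cube([100, 2800, 2600]);
translate([5400, 100, 0]) cube([100, 2800, 2600]);
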